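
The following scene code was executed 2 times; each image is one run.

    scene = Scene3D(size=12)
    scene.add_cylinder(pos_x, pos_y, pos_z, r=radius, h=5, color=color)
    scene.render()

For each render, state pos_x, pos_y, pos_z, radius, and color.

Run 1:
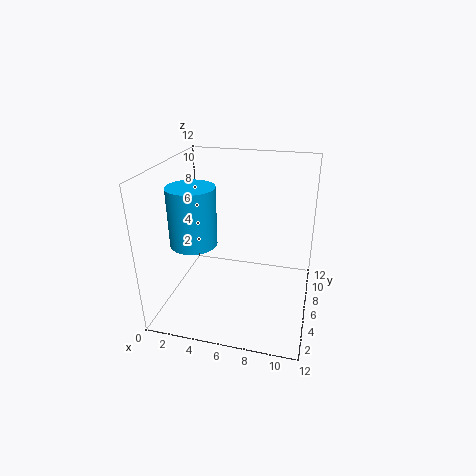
pos_x = 2.25
pos_y = 5.5
pos_z = 5.25
radius = 2
color = 'deepskyblue'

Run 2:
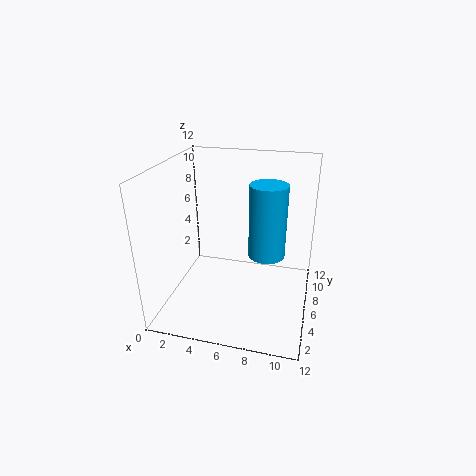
pos_x = 9
pos_y = 2.25
pos_z = 7
radius = 1.25
color = 'deepskyblue'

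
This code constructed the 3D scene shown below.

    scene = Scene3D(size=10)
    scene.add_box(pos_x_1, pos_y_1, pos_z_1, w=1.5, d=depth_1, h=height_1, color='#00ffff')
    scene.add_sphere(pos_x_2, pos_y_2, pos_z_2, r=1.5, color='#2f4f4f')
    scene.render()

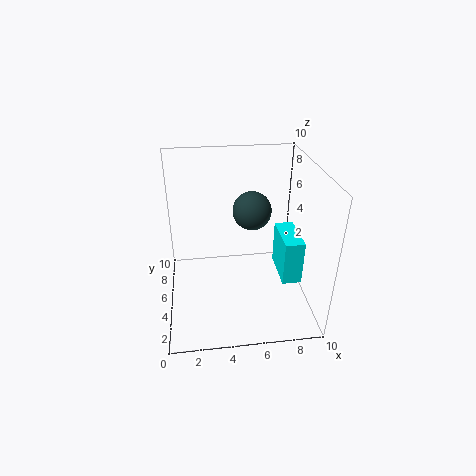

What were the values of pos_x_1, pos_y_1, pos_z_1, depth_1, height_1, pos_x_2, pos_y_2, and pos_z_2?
pos_x_1 = 8.5, pos_y_1 = 5, pos_z_1 = 0.5, depth_1 = 3.5, height_1 = 3.5, pos_x_2 = 6.5, pos_y_2 = 8, pos_z_2 = 5.5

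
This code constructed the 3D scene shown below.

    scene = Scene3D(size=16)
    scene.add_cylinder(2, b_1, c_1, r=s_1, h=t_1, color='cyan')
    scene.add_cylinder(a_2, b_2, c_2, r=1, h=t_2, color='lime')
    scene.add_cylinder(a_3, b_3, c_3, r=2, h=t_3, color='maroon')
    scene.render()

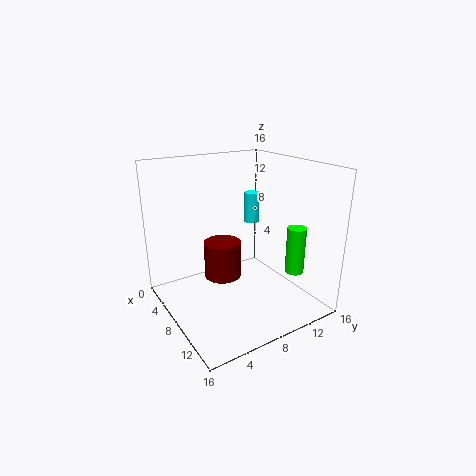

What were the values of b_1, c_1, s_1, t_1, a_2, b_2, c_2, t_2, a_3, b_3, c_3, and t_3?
b_1 = 14, c_1 = 7, s_1 = 1, t_1 = 4, a_2 = 13, b_2 = 12, c_2 = 5, t_2 = 5, a_3 = 8, b_3 = 6, c_3 = 4, t_3 = 4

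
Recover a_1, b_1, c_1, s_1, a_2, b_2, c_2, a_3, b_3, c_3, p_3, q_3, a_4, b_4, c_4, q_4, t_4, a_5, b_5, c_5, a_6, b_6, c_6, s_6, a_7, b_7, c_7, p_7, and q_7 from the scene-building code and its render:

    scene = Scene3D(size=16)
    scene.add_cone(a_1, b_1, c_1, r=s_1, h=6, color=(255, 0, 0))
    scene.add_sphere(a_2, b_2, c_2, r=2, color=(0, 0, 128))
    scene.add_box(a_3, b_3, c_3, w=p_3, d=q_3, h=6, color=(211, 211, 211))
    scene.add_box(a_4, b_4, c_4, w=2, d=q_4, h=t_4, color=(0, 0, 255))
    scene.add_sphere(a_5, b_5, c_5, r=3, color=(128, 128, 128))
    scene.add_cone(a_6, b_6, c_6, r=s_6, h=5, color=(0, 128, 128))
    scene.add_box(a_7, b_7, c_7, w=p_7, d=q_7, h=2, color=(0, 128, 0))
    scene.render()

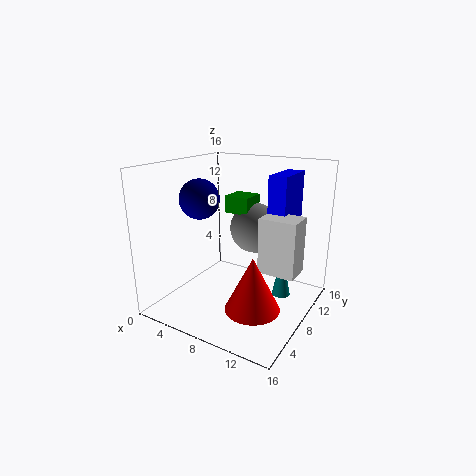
a_1 = 11, b_1 = 6, c_1 = 1, s_1 = 3, a_2 = 6, b_2 = 4, c_2 = 13, a_3 = 11, b_3 = 7, c_3 = 5, p_3 = 4, q_3 = 3, a_4 = 11, b_4 = 9, c_4 = 9, q_4 = 5, t_4 = 6, a_5 = 8, b_5 = 12, c_5 = 8, a_6 = 13, b_6 = 9, c_6 = 2, s_6 = 1, a_7 = 5, b_7 = 10, c_7 = 10, p_7 = 3, q_7 = 3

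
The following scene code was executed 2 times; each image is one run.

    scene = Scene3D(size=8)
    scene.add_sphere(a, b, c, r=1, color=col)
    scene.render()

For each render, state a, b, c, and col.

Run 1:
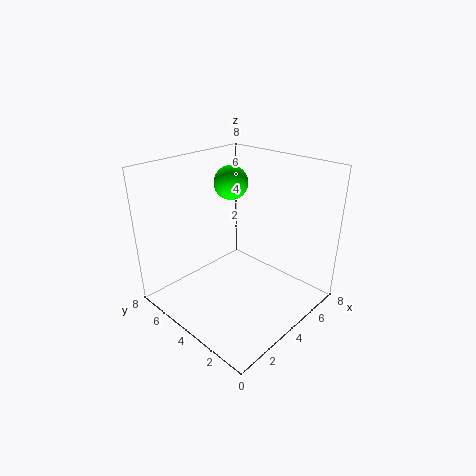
a = 5.25; b = 5.75; c = 6.5; col = 'lime'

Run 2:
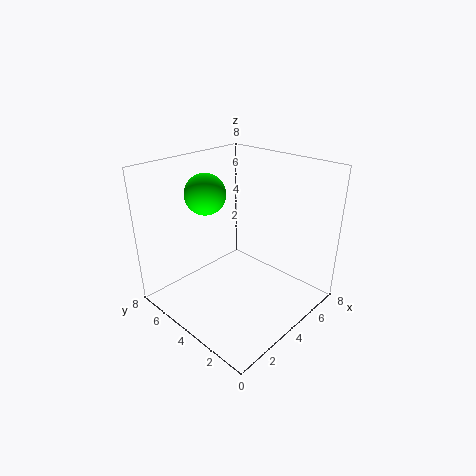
a = 2; b = 4.25; c = 7; col = 'lime'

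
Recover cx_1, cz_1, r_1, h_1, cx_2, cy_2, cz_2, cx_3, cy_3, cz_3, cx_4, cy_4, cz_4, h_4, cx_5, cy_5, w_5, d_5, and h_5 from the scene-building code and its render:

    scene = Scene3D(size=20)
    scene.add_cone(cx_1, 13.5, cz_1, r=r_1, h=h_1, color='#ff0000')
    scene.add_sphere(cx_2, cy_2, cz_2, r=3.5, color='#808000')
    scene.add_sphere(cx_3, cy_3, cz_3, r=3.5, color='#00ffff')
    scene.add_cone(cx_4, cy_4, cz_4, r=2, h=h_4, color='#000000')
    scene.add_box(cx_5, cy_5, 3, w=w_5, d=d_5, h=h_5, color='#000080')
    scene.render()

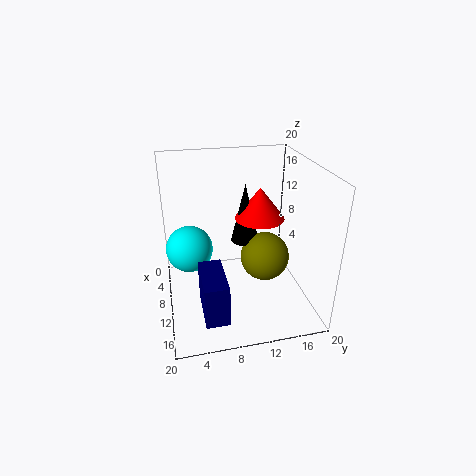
cx_1 = 8.5, cz_1 = 12, r_1 = 3.5, h_1 = 4.5, cx_2 = 10, cy_2 = 14, cz_2 = 6.5, cx_3 = 5.5, cy_3 = 3.5, cz_3 = 6.5, cx_4 = 8, cy_4 = 11.5, cz_4 = 8.5, h_4 = 8.5, cx_5 = 12.5, cy_5 = 4, w_5 = 6.5, d_5 = 3, h_5 = 5.5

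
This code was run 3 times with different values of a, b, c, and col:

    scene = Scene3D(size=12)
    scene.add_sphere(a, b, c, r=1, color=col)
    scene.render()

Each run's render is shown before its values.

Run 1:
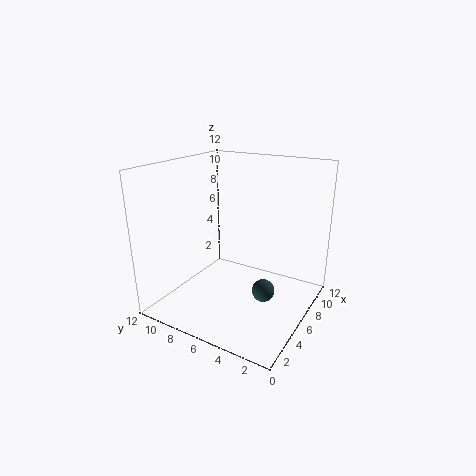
a = 7; b = 4; c = 1; col = 'darkslategray'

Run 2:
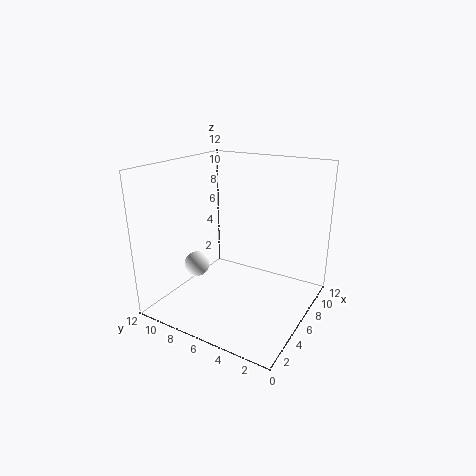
a = 3.25; b = 8.25; c = 4.25; col = 'white'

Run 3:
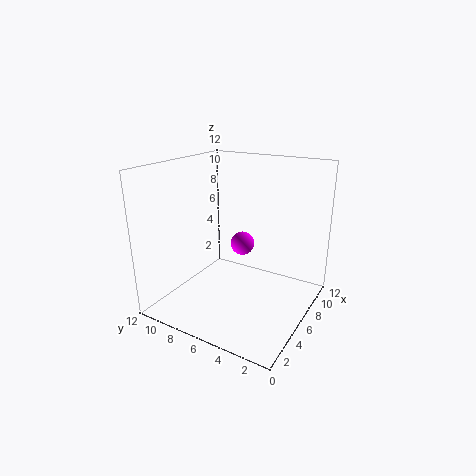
a = 6.75; b = 6; c = 5.25; col = 'magenta'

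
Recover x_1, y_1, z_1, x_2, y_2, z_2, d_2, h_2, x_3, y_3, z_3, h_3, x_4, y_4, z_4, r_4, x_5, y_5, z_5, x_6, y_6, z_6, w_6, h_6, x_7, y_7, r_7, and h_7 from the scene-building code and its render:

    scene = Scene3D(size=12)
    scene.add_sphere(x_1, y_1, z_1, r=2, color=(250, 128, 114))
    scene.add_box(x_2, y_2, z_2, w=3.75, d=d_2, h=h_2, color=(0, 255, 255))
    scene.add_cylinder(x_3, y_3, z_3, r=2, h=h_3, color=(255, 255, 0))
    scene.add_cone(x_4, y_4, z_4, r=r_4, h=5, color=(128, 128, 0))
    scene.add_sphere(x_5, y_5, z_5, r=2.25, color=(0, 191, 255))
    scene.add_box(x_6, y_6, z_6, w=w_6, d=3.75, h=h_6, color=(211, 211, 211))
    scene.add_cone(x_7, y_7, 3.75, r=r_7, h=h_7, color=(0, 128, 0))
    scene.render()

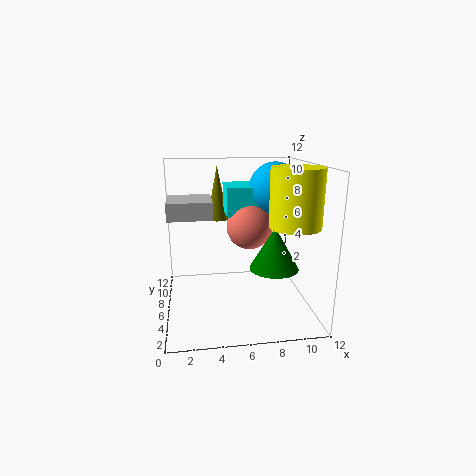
x_1 = 7.25; y_1 = 7.5; z_1 = 6.5; x_2 = 5.25; y_2 = 7; z_2 = 7.5; d_2 = 3.5; h_2 = 2.5; x_3 = 10; y_3 = 3.5; z_3 = 7.5; h_3 = 4.5; x_4 = 4.75; y_4 = 10.5; z_4 = 6.5; r_4 = 1; x_5 = 9.5; y_5 = 7.75; z_5 = 9.75; x_6 = 0.25; y_6 = 6.25; z_6 = 7.5; w_6 = 3.75; h_6 = 1.5; x_7 = 8.75; y_7 = 4.5; r_7 = 2; h_7 = 3.5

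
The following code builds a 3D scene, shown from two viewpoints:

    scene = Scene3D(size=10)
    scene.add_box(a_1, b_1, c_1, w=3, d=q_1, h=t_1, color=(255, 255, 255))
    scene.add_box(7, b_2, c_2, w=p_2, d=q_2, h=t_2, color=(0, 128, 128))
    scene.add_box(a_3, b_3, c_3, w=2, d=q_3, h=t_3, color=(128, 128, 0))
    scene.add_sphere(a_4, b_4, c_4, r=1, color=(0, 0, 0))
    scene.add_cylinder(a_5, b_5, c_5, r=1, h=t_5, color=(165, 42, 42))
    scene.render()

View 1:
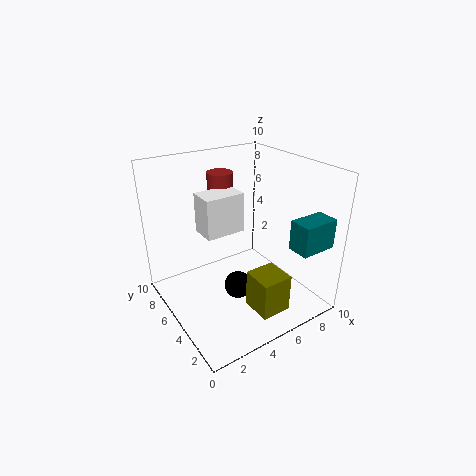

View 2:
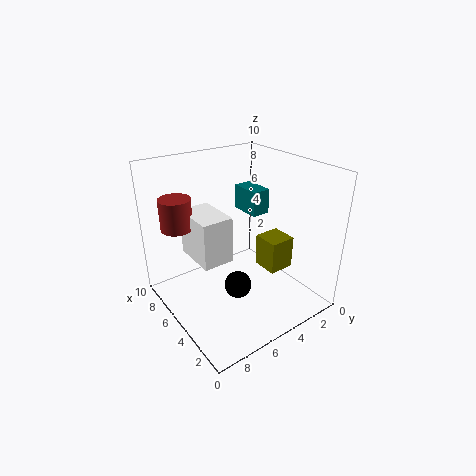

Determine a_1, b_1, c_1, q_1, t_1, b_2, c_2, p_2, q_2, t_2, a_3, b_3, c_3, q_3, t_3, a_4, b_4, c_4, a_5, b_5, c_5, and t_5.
a_1 = 3.5, b_1 = 6.5, c_1 = 4.5, q_1 = 2, t_1 = 3, b_2 = 0.5, c_2 = 5, p_2 = 2.5, q_2 = 1.5, t_2 = 2, a_3 = 4, b_3 = 0.5, c_3 = 1.5, q_3 = 2, t_3 = 2.5, a_4 = 5, b_4 = 5, c_4 = 1, a_5 = 6, b_5 = 9, c_5 = 6.5, t_5 = 2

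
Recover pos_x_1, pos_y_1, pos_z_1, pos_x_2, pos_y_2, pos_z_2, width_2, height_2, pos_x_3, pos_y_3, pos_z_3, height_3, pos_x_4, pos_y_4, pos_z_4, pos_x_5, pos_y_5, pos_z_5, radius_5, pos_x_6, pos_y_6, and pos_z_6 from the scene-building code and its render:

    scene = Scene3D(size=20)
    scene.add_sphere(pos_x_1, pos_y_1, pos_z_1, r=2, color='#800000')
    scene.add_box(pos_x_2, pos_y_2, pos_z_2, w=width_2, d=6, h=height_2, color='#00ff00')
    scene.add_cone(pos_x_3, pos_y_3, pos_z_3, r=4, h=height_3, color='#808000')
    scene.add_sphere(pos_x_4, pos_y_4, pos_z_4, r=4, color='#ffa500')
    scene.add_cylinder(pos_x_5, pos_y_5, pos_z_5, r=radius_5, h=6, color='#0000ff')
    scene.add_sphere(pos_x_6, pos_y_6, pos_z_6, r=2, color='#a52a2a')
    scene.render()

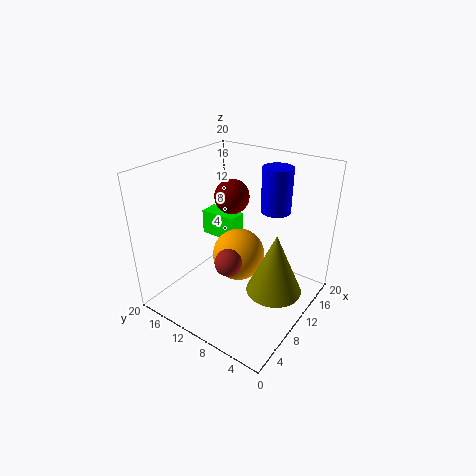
pos_x_1 = 6
pos_y_1 = 8
pos_z_1 = 18
pos_x_2 = 14
pos_y_2 = 14
pos_z_2 = 6
width_2 = 3
height_2 = 4
pos_x_3 = 12
pos_y_3 = 5
pos_z_3 = 2
height_3 = 9
pos_x_4 = 13
pos_y_4 = 12
pos_z_4 = 5
pos_x_5 = 13
pos_y_5 = 6
pos_z_5 = 14
radius_5 = 2
pos_x_6 = 9
pos_y_6 = 11
pos_z_6 = 6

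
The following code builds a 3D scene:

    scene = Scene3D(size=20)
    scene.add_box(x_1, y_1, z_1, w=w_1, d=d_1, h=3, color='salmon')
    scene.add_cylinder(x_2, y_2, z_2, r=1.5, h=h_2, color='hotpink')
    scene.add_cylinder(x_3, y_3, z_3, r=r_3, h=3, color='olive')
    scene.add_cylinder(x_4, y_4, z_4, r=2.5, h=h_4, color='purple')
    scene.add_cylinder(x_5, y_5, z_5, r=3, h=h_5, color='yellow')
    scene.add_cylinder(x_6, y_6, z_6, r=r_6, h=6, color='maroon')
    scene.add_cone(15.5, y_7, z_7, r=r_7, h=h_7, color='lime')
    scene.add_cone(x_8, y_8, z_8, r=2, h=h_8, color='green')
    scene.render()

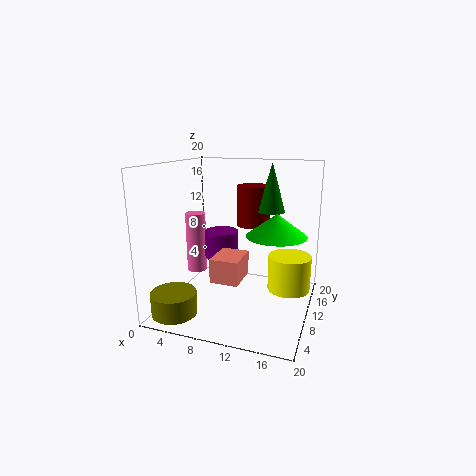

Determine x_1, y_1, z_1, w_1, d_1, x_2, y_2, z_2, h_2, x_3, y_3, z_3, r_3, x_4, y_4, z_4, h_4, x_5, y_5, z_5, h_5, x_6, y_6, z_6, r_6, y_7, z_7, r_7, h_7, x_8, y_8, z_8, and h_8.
x_1 = 9
y_1 = 2.5
z_1 = 6.5
w_1 = 3.5
d_1 = 4.5
x_2 = 2.5
y_2 = 12
z_2 = 3.5
h_2 = 9
x_3 = 3.5
y_3 = 3
z_3 = 1
r_3 = 3
x_4 = 6.5
y_4 = 12.5
z_4 = 6
h_4 = 4
x_5 = 17
y_5 = 12
z_5 = 2.5
h_5 = 5
x_6 = 10.5
y_6 = 15.5
z_6 = 10.5
r_6 = 2.5
y_7 = 9.5
z_7 = 11
r_7 = 4
h_7 = 3
x_8 = 13.5
y_8 = 14.5
z_8 = 13
h_8 = 7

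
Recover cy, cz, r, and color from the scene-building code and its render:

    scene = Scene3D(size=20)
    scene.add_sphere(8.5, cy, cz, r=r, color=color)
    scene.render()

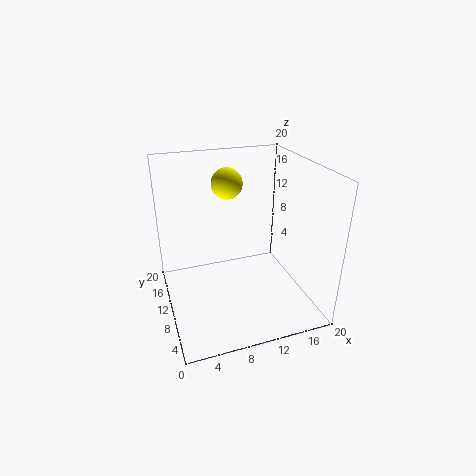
cy = 10; cz = 18; r = 2; color = 'yellow'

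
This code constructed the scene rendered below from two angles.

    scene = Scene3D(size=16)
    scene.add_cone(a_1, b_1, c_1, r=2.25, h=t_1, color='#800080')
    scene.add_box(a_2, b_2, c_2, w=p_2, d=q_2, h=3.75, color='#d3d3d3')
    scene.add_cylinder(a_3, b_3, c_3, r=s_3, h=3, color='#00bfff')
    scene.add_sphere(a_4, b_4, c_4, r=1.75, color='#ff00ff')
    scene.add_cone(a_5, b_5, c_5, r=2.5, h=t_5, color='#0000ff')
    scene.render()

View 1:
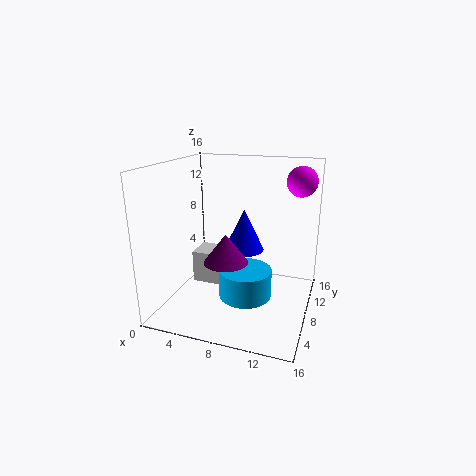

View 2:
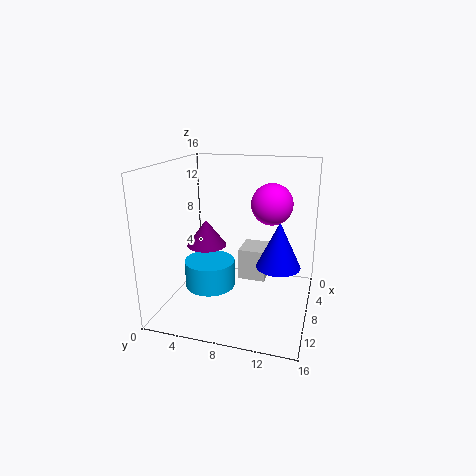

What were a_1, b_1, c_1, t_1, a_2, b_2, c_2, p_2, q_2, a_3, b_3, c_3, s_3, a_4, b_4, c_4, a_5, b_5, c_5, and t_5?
a_1 = 8; b_1 = 4.25; c_1 = 6.75; t_1 = 3; a_2 = 2.5; b_2 = 7.5; c_2 = 2; p_2 = 3.75; q_2 = 3.25; a_3 = 9.75; b_3 = 5.25; c_3 = 2.75; s_3 = 2.75; a_4 = 14; b_4 = 12.75; c_4 = 13.75; a_5 = 7.25; b_5 = 12.5; c_5 = 4.75; t_5 = 5.25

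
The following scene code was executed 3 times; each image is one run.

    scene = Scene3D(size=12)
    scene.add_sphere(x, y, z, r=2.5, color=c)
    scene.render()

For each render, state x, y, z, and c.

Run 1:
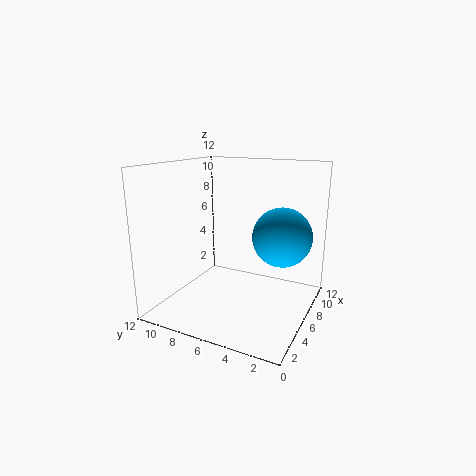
x = 7.75, y = 2.75, z = 6, c = 'deepskyblue'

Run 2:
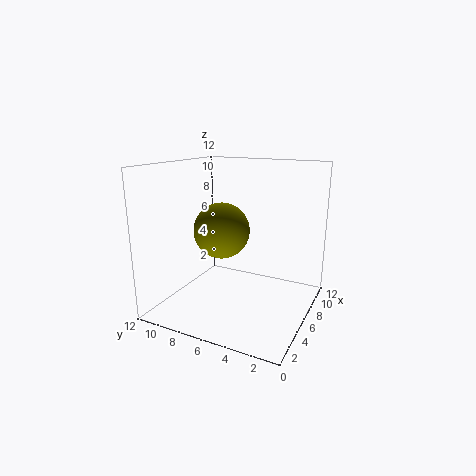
x = 7.25, y = 8.25, z = 6, c = 'olive'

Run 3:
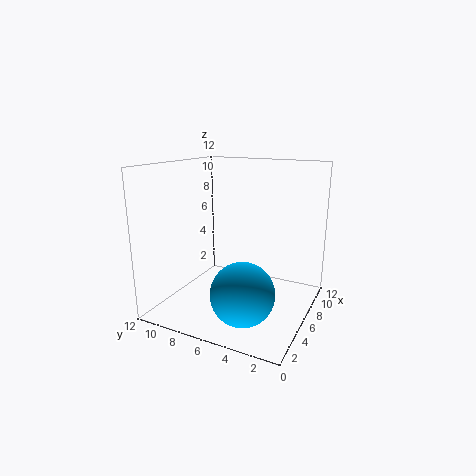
x = 3.25, y = 4.25, z = 2.5, c = 'deepskyblue'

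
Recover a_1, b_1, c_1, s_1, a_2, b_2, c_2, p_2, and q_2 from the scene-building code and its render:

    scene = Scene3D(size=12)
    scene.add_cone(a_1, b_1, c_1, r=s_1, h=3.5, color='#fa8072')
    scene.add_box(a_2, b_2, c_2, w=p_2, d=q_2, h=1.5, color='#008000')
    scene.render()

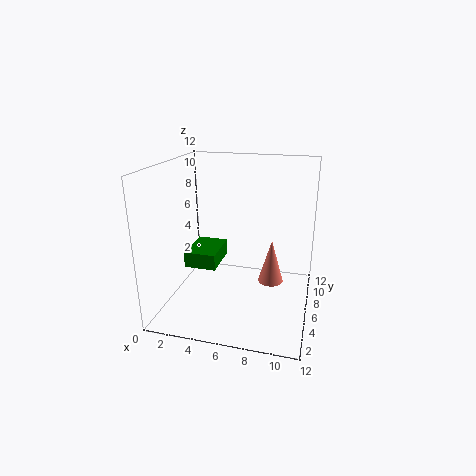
a_1 = 9, b_1 = 5, c_1 = 3, s_1 = 1, a_2 = 0.5, b_2 = 7, c_2 = 2, p_2 = 3, q_2 = 4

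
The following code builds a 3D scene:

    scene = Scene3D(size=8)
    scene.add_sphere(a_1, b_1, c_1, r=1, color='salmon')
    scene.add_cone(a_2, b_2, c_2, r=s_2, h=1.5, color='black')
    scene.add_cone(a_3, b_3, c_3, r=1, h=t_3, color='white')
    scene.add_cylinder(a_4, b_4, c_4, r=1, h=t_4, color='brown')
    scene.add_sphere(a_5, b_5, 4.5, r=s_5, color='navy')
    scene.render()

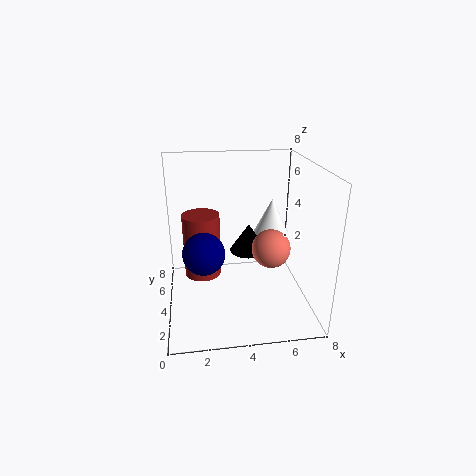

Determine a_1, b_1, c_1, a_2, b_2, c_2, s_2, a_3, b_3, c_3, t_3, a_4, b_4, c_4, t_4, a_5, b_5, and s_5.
a_1 = 5.5; b_1 = 2.5; c_1 = 4; a_2 = 4.5; b_2 = 3.5; c_2 = 3.5; s_2 = 1; a_3 = 6; b_3 = 4.5; c_3 = 4; t_3 = 2; a_4 = 2; b_4 = 4; c_4 = 2; t_4 = 3.5; a_5 = 2; b_5 = 1.5; s_5 = 1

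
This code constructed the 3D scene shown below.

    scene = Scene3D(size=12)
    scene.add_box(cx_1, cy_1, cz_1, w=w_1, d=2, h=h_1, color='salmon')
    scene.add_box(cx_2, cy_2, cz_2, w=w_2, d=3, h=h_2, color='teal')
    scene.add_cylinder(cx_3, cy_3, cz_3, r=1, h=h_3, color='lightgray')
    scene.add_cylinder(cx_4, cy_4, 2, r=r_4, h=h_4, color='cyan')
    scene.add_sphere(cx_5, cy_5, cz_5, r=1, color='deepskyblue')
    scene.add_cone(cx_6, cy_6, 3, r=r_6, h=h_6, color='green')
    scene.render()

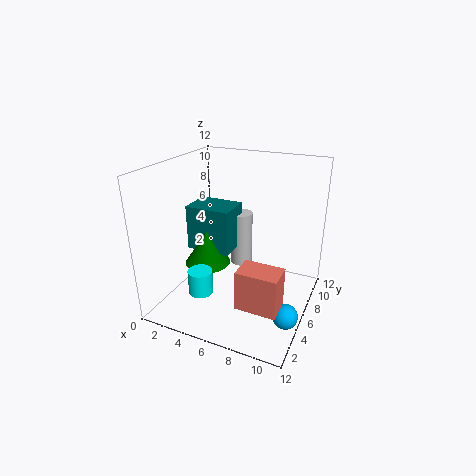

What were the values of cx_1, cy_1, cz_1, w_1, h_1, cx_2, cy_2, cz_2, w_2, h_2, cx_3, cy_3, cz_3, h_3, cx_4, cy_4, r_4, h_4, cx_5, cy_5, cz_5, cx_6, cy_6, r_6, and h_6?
cx_1 = 8
cy_1 = 1
cz_1 = 3
w_1 = 3
h_1 = 3
cx_2 = 1
cy_2 = 6
cz_2 = 4
w_2 = 4
h_2 = 4
cx_3 = 5
cy_3 = 9
cz_3 = 2
h_3 = 5
cx_4 = 4
cy_4 = 3
r_4 = 1
h_4 = 2
cx_5 = 11
cy_5 = 4
cz_5 = 1
cx_6 = 3
cy_6 = 6
r_6 = 2
h_6 = 3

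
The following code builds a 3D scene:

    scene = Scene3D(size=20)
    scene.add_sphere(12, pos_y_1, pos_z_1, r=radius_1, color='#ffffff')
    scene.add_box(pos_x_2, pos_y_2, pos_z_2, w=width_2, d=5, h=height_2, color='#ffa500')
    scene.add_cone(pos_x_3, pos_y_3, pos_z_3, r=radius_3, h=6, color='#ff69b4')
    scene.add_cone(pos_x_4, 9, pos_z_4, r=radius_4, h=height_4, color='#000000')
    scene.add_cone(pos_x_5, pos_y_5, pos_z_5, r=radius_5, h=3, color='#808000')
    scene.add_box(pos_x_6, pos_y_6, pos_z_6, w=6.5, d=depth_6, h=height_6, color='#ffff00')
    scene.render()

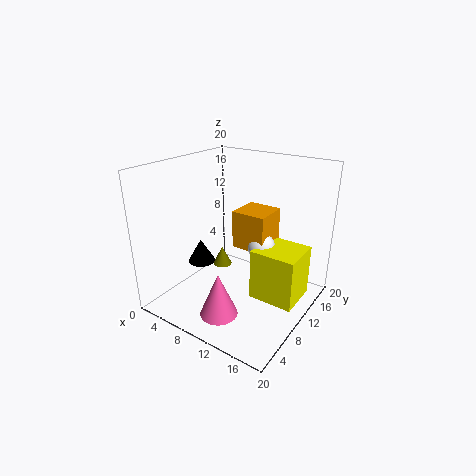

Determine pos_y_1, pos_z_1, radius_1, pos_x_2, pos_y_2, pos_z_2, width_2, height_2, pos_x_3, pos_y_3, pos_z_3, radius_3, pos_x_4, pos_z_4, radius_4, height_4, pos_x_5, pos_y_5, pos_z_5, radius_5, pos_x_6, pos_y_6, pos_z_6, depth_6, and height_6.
pos_y_1 = 13, pos_z_1 = 8, radius_1 = 2, pos_x_2 = 8, pos_y_2 = 11.5, pos_z_2 = 7.5, width_2 = 5, height_2 = 5.5, pos_x_3 = 11, pos_y_3 = 4, pos_z_3 = 1.5, radius_3 = 2.5, pos_x_4 = 4, pos_z_4 = 5, radius_4 = 2, height_4 = 3.5, pos_x_5 = 4.5, pos_y_5 = 13.5, pos_z_5 = 2.5, radius_5 = 1.5, pos_x_6 = 12, pos_y_6 = 10, pos_z_6 = 1, depth_6 = 6, height_6 = 7.5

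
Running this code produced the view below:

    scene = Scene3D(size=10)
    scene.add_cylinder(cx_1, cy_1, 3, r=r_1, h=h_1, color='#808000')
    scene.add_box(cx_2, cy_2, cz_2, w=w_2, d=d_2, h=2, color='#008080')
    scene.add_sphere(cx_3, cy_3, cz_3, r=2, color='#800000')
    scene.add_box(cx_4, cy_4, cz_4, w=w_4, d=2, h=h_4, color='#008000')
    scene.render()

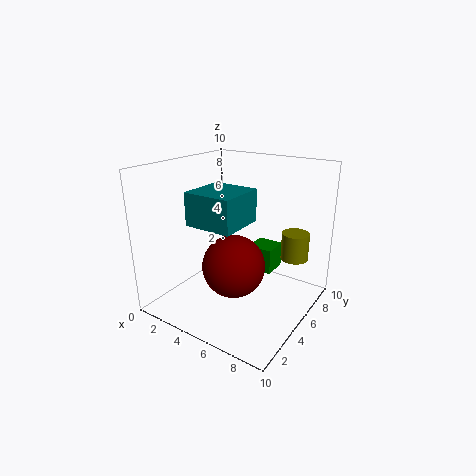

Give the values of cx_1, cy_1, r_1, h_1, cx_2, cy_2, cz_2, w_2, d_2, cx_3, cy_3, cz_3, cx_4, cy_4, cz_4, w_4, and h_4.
cx_1 = 8; cy_1 = 8; r_1 = 1; h_1 = 2; cx_2 = 4; cy_2 = 1; cz_2 = 7; w_2 = 3; d_2 = 3; cx_3 = 6; cy_3 = 3; cz_3 = 4; cx_4 = 4; cy_4 = 8; cz_4 = 1; w_4 = 2; h_4 = 2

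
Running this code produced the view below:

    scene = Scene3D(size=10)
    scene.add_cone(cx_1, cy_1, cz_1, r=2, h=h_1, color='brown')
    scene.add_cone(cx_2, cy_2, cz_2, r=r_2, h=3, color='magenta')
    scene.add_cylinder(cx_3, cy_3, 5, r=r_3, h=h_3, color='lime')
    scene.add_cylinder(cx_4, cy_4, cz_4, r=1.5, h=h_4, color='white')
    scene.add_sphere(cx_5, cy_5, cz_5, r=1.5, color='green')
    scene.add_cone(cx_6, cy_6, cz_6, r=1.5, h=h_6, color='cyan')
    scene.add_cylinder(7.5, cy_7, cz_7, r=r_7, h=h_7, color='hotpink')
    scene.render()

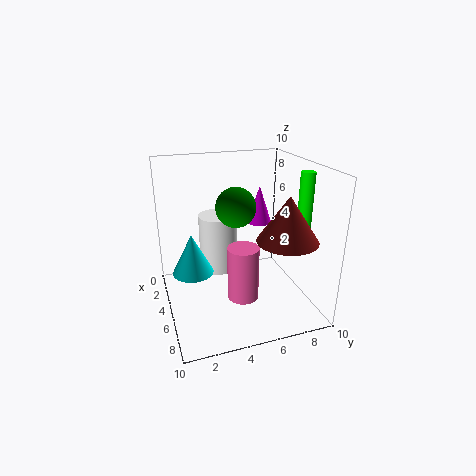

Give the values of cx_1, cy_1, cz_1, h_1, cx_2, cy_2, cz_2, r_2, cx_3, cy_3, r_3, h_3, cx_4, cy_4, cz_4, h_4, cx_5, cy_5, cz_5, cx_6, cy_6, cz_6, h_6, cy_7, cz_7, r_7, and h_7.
cx_1 = 7.5, cy_1 = 7.5, cz_1 = 5.5, h_1 = 3, cx_2 = 1.5, cy_2 = 8, cz_2 = 4.5, r_2 = 1, cx_3 = 6, cy_3 = 9.5, r_3 = 0.5, h_3 = 4.5, cx_4 = 1.5, cy_4 = 4.5, cz_4 = 1, h_4 = 4.5, cx_5 = 3, cy_5 = 5.5, cz_5 = 6.5, cx_6 = 3.5, cy_6 = 2, cz_6 = 2, h_6 = 3, cy_7 = 4.5, cz_7 = 2, r_7 = 1, h_7 = 3.5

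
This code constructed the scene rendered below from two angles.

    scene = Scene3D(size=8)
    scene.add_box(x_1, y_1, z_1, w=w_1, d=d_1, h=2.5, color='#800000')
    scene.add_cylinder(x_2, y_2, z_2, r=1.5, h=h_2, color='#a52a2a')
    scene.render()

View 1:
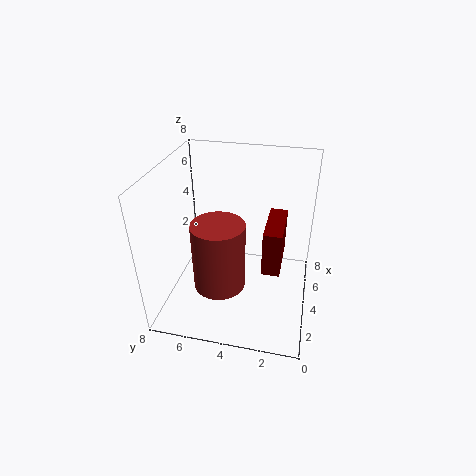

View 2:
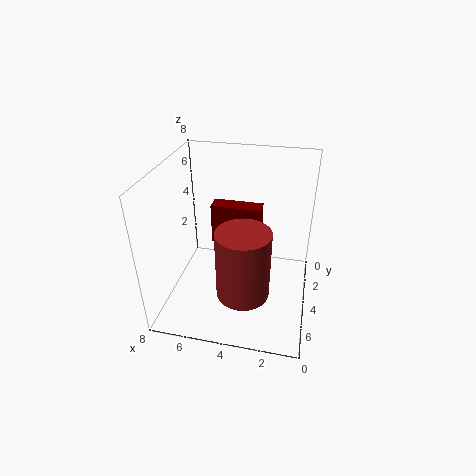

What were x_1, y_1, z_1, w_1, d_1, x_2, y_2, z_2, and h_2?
x_1 = 3
y_1 = 1.5
z_1 = 2.5
w_1 = 3
d_1 = 1
x_2 = 3.5
y_2 = 5
z_2 = 1
h_2 = 4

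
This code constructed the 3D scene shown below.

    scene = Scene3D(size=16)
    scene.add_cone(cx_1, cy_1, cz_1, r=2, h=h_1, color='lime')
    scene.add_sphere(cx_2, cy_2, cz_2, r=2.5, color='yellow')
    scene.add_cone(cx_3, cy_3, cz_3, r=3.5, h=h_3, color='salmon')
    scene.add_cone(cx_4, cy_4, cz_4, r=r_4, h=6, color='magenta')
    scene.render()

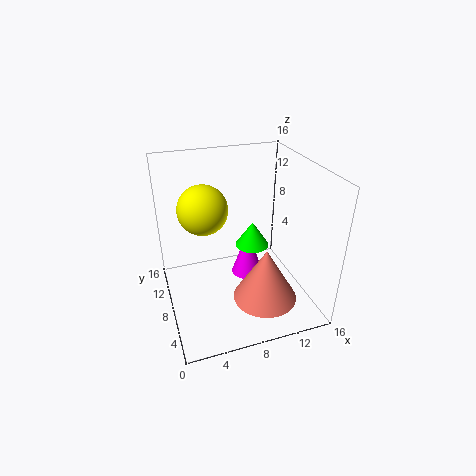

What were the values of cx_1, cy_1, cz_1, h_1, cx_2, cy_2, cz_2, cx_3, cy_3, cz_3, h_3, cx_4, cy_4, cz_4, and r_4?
cx_1 = 10.5, cy_1 = 10, cz_1 = 5.5, h_1 = 3, cx_2 = 4, cy_2 = 7, cz_2 = 12.5, cx_3 = 10, cy_3 = 4.5, cz_3 = 2, h_3 = 6, cx_4 = 10.5, cy_4 = 11.5, cz_4 = 0.5, r_4 = 2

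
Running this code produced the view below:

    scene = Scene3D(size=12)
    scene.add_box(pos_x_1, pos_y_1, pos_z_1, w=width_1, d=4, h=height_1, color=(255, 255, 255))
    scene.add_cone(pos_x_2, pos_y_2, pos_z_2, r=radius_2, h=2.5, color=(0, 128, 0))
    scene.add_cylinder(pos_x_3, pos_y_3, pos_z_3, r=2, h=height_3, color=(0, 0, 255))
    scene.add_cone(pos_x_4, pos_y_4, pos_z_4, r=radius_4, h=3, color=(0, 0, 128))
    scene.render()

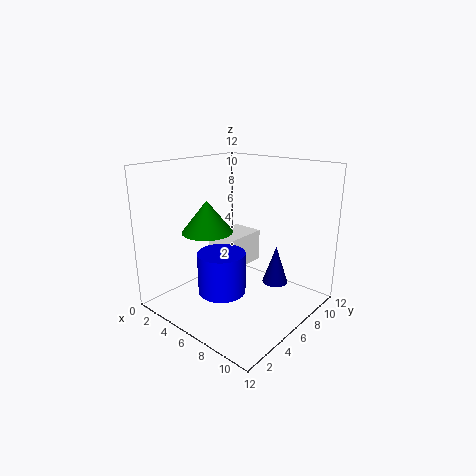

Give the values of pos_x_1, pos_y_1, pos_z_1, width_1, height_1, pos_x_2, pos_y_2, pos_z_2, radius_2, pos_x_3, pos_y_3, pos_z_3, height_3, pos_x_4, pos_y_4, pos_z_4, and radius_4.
pos_x_1 = 1.5; pos_y_1 = 7; pos_z_1 = 2; width_1 = 3; height_1 = 3; pos_x_2 = 5; pos_y_2 = 3.5; pos_z_2 = 7; radius_2 = 2; pos_x_3 = 5.5; pos_y_3 = 4.5; pos_z_3 = 1.5; height_3 = 3.5; pos_x_4 = 9.5; pos_y_4 = 6.5; pos_z_4 = 3; radius_4 = 1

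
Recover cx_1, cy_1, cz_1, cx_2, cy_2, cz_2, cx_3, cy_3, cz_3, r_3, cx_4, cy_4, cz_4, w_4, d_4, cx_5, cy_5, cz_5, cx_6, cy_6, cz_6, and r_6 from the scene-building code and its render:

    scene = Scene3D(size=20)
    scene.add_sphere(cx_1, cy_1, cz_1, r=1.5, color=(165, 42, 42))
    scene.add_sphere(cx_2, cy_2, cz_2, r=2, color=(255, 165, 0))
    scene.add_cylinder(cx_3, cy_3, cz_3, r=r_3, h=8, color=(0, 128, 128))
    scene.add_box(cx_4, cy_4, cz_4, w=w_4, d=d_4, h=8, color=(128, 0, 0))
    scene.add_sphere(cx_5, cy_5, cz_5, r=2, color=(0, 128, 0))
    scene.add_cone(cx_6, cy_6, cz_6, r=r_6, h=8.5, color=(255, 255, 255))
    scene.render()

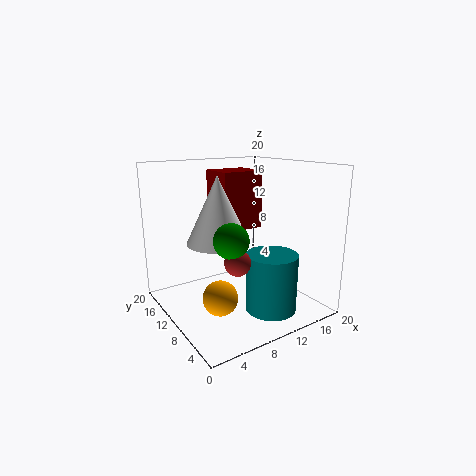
cx_1 = 5
cy_1 = 2.5
cz_1 = 10
cx_2 = 3
cy_2 = 3
cz_2 = 6
cx_3 = 12.5
cy_3 = 5.5
cz_3 = 0.5
r_3 = 3.5
cx_4 = 8
cy_4 = 10
cz_4 = 11
w_4 = 6
d_4 = 5
cx_5 = 4.5
cy_5 = 3
cz_5 = 12.5
cx_6 = 6
cy_6 = 8.5
cz_6 = 10.5
r_6 = 4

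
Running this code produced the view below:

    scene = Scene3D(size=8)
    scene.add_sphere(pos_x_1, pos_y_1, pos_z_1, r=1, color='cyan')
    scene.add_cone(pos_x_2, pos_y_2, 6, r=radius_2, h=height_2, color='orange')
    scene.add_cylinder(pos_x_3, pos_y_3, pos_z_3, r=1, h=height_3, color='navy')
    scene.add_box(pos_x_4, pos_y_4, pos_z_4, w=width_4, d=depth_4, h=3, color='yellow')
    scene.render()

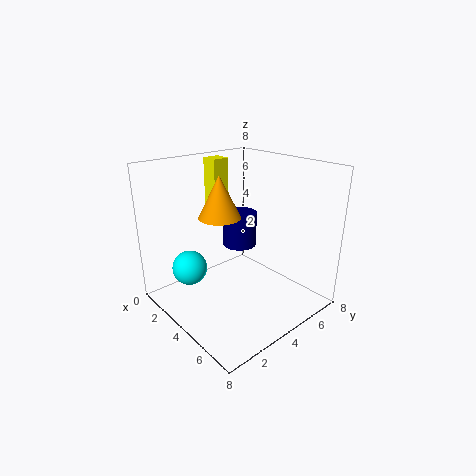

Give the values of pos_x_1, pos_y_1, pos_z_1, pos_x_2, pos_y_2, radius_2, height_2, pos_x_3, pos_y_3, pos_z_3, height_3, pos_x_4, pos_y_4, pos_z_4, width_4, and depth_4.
pos_x_1 = 2
pos_y_1 = 2
pos_z_1 = 2
pos_x_2 = 5
pos_y_2 = 2
radius_2 = 1
height_2 = 2
pos_x_3 = 3
pos_y_3 = 5
pos_z_3 = 3
height_3 = 2
pos_x_4 = 1
pos_y_4 = 4
pos_z_4 = 5
width_4 = 1
depth_4 = 1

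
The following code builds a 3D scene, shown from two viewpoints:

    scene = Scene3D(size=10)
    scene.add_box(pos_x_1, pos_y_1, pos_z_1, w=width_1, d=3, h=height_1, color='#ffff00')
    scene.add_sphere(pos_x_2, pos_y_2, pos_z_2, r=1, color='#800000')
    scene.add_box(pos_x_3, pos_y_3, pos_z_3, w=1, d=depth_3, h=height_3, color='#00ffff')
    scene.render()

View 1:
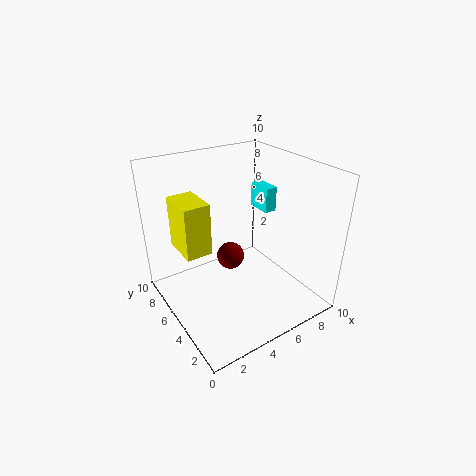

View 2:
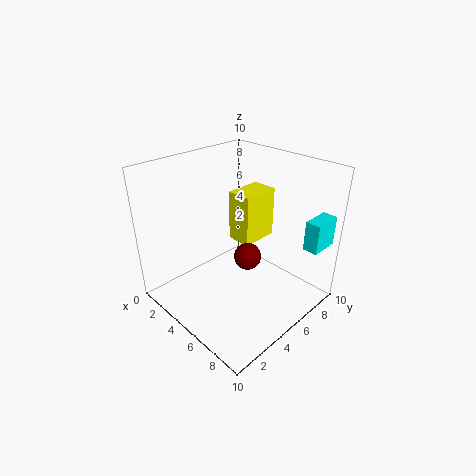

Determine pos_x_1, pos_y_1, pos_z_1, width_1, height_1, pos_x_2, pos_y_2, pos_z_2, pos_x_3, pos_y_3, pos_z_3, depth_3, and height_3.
pos_x_1 = 2, pos_y_1 = 7, pos_z_1 = 3, width_1 = 2, height_1 = 4, pos_x_2 = 5, pos_y_2 = 6, pos_z_2 = 3, pos_x_3 = 9, pos_y_3 = 7, pos_z_3 = 5, depth_3 = 2, height_3 = 2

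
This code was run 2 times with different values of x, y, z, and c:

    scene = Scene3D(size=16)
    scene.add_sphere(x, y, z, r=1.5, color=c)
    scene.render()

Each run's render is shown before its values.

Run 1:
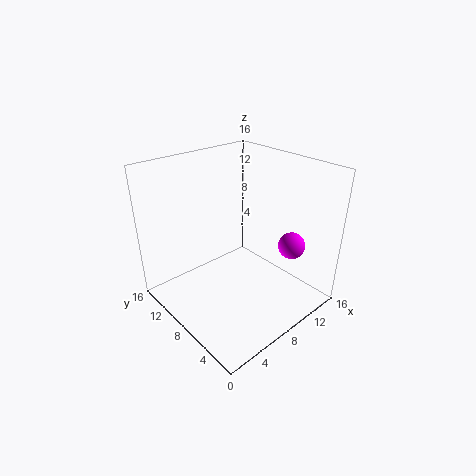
x = 12.5; y = 4; z = 7; c = 'magenta'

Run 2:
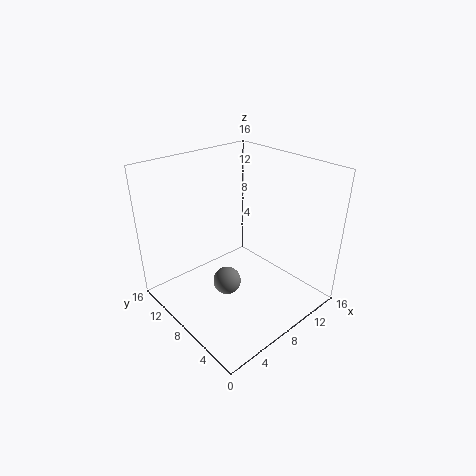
x = 5.5; y = 7; z = 4; c = 'gray'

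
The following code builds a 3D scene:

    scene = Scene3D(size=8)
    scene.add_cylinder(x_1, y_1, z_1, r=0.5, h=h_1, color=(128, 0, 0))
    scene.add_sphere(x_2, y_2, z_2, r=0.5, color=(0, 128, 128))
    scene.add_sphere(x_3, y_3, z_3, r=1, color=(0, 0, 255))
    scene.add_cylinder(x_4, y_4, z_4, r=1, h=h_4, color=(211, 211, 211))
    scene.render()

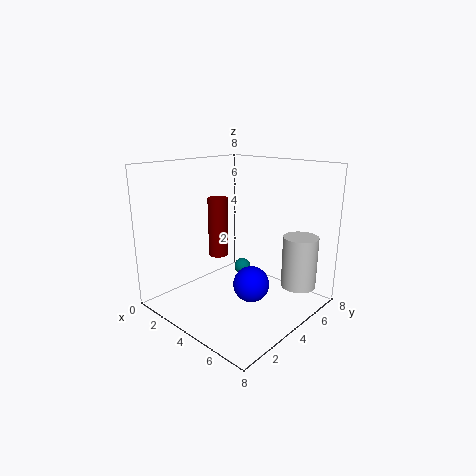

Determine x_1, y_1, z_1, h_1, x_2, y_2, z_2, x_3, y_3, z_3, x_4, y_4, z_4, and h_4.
x_1 = 4, y_1 = 2.5, z_1 = 3.5, h_1 = 3, x_2 = 3, y_2 = 5.5, z_2 = 1.5, x_3 = 5, y_3 = 4, z_3 = 1.5, x_4 = 6.5, y_4 = 6.5, z_4 = 1, h_4 = 3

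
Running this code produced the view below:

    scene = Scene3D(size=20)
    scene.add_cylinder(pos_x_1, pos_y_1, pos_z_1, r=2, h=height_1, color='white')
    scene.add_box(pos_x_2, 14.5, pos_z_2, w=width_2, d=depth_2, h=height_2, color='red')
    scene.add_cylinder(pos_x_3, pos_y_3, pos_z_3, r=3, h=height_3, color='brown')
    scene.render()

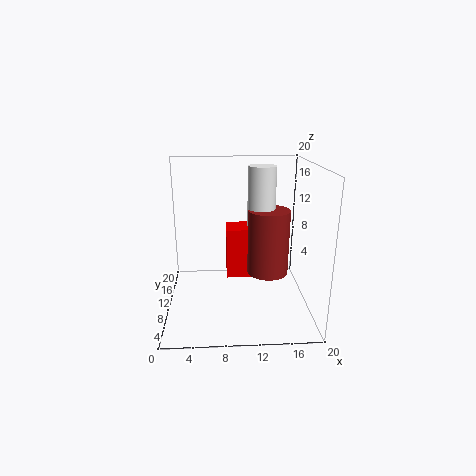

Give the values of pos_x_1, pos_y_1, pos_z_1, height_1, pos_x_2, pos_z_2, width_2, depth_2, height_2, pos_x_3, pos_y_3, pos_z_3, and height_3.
pos_x_1 = 13.5; pos_y_1 = 12.5; pos_z_1 = 11; height_1 = 8.5; pos_x_2 = 8.5; pos_z_2 = 1.5; width_2 = 6; depth_2 = 4.5; height_2 = 8; pos_x_3 = 14.5; pos_y_3 = 11.5; pos_z_3 = 4; height_3 = 9.5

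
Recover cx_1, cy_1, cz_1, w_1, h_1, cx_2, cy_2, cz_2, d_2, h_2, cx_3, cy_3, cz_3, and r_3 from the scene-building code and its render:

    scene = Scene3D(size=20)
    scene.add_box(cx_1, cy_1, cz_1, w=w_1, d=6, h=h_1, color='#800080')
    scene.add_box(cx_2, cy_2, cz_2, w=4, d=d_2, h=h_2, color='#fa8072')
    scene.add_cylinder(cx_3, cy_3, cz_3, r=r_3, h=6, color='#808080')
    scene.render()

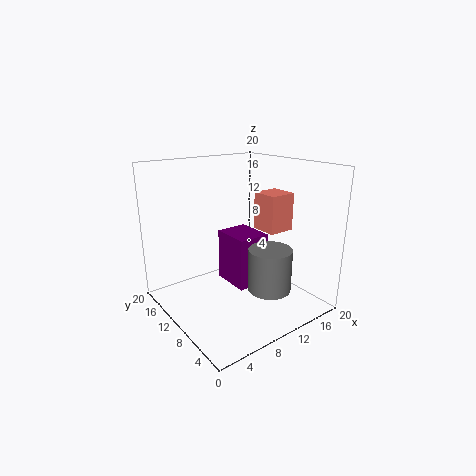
cx_1 = 11
cy_1 = 10.5
cz_1 = 1
w_1 = 5
h_1 = 8
cx_2 = 14.5
cy_2 = 8
cz_2 = 10
d_2 = 4
h_2 = 5.5
cx_3 = 12.5
cy_3 = 6
cz_3 = 3
r_3 = 3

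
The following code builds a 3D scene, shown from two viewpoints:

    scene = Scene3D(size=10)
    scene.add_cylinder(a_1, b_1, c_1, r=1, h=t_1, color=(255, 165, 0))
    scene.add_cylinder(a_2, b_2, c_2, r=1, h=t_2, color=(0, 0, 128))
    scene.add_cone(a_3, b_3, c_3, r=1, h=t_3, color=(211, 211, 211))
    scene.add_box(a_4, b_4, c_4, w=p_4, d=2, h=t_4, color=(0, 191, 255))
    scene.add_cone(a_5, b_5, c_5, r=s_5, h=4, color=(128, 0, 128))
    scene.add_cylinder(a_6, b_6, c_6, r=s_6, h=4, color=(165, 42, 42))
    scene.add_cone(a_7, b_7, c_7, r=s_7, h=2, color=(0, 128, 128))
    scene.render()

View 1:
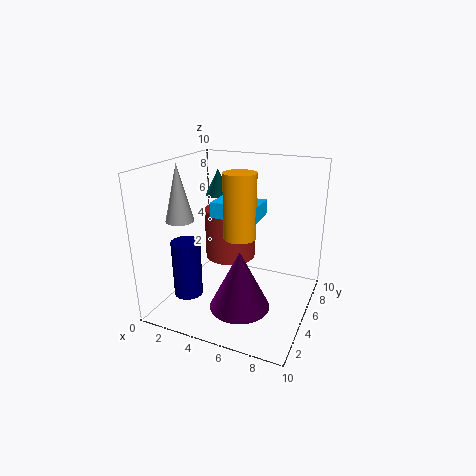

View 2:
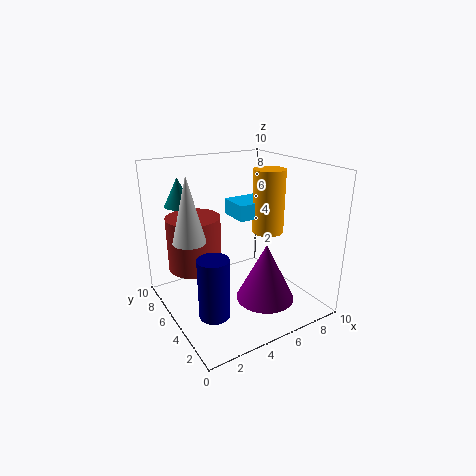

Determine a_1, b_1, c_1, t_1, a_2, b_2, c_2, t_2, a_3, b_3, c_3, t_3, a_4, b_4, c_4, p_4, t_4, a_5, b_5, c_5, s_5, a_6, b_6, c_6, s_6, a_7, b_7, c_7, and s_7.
a_1 = 6; b_1 = 3; c_1 = 6; t_1 = 4; a_2 = 2; b_2 = 3; c_2 = 1; t_2 = 4; a_3 = 1; b_3 = 4; c_3 = 6; t_3 = 4; a_4 = 4; b_4 = 3; c_4 = 7; p_4 = 3; t_4 = 1; a_5 = 6; b_5 = 3; c_5 = 1; s_5 = 2; a_6 = 3; b_6 = 8; c_6 = 2; s_6 = 2; a_7 = 2; b_7 = 8; c_7 = 7; s_7 = 1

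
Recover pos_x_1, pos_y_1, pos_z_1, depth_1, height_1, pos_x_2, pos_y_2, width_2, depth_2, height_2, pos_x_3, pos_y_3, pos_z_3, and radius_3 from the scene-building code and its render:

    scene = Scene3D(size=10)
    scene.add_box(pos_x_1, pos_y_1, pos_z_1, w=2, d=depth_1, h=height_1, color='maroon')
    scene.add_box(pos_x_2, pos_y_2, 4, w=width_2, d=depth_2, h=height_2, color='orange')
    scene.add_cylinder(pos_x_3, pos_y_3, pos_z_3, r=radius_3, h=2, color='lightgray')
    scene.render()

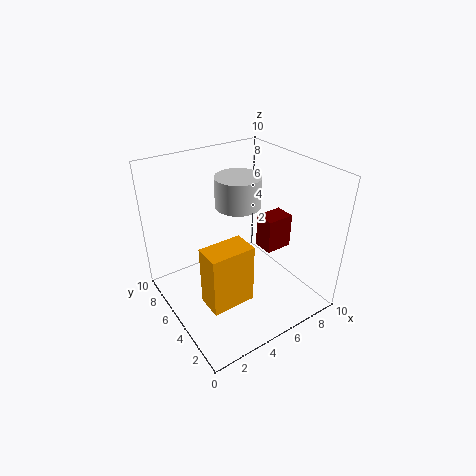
pos_x_1 = 7
pos_y_1 = 4
pos_z_1 = 3.5
depth_1 = 1.5
height_1 = 2.5
pos_x_2 = 0.5
pos_y_2 = 0.5
width_2 = 2.5
depth_2 = 1.5
height_2 = 3.5
pos_x_3 = 5
pos_y_3 = 5
pos_z_3 = 7.5
radius_3 = 1.5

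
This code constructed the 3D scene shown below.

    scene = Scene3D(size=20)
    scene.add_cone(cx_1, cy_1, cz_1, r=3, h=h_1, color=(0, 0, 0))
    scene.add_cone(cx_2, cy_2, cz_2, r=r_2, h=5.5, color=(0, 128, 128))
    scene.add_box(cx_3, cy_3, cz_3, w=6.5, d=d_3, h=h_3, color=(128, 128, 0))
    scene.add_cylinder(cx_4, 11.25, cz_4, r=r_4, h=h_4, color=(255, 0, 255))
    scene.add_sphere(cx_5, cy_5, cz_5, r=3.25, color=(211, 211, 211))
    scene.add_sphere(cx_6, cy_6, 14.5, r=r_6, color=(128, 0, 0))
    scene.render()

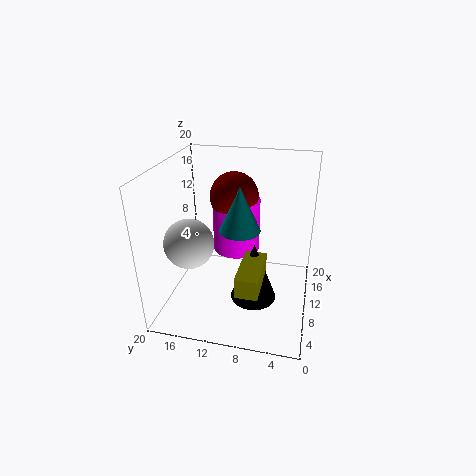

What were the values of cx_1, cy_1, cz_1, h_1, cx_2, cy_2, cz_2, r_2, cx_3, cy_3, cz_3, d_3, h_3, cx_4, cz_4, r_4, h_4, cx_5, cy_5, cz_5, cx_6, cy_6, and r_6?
cx_1 = 6.25, cy_1 = 7, cz_1 = 3.5, h_1 = 8, cx_2 = 5.75, cy_2 = 8.75, cz_2 = 13.5, r_2 = 2.5, cx_3 = 0.5, cy_3 = 5.5, cz_3 = 7.5, d_3 = 2.75, h_3 = 2.5, cx_4 = 14.25, cz_4 = 6, r_4 = 3.5, h_4 = 8, cx_5 = 5.75, cy_5 = 15.5, cz_5 = 10.75, cx_6 = 14, cy_6 = 11.5, r_6 = 3.5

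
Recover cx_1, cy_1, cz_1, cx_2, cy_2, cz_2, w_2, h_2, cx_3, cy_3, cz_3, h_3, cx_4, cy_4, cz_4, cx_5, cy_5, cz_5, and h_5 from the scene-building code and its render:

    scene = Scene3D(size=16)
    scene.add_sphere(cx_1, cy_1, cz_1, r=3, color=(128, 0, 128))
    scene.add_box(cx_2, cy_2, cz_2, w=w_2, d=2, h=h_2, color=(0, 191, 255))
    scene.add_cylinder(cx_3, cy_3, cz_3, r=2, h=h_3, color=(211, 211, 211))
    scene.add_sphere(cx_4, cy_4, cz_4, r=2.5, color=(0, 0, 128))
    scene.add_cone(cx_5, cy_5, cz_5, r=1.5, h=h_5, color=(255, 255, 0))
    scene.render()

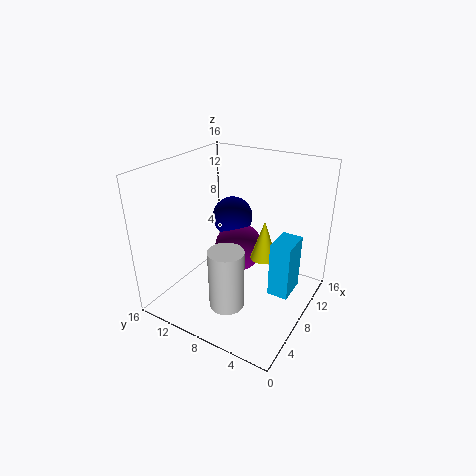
cx_1 = 11.5, cy_1 = 10, cz_1 = 4.5, cx_2 = 4.5, cy_2 = 0.5, cz_2 = 5, w_2 = 3, h_2 = 5.5, cx_3 = 5.5, cy_3 = 8, cz_3 = 0.5, h_3 = 7, cx_4 = 12.5, cy_4 = 11.5, cz_4 = 8, cx_5 = 9.5, cy_5 = 5.5, cz_5 = 5.5, h_5 = 4.5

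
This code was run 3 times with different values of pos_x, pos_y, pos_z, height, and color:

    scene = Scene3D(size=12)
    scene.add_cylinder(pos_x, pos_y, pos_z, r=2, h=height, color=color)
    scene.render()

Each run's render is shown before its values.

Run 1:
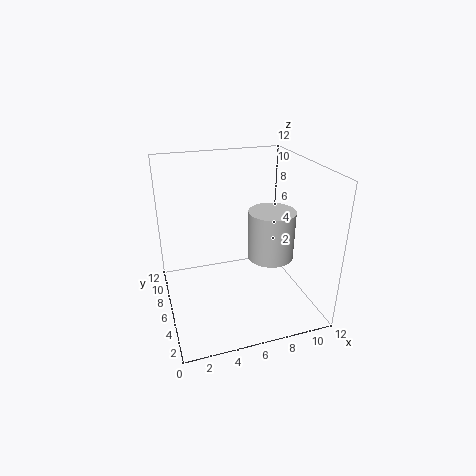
pos_x = 9, pos_y = 6, pos_z = 3.75, height = 4.25, color = 'lightgray'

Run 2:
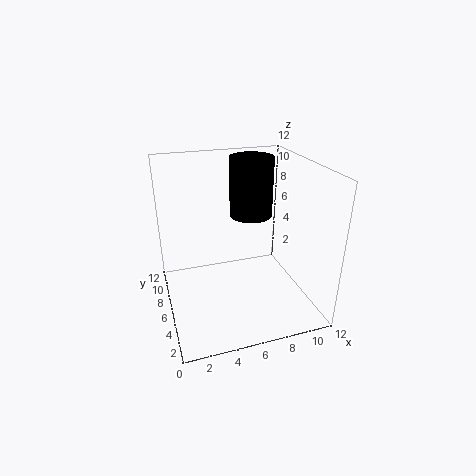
pos_x = 8.5, pos_y = 9.75, pos_z = 6.25, height = 5.5, color = 'black'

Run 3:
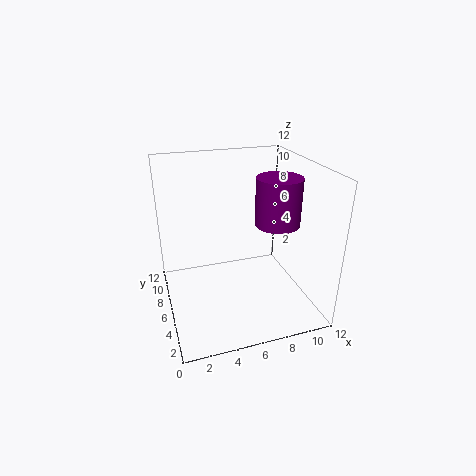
pos_x = 10, pos_y = 7, pos_z = 6.25, height = 4.25, color = 'purple'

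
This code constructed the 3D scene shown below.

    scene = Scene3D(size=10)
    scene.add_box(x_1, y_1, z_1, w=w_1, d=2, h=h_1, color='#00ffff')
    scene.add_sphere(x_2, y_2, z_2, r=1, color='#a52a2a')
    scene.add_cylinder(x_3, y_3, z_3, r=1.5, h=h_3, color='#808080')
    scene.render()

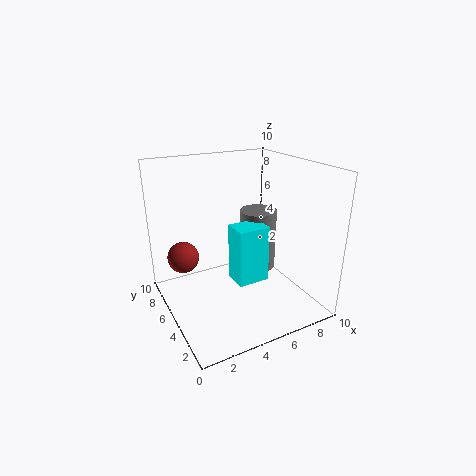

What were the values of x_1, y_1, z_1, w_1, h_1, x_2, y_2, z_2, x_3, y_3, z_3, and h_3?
x_1 = 5.5
y_1 = 5.5
z_1 = 0.5
w_1 = 2.5
h_1 = 4.5
x_2 = 1
y_2 = 5
z_2 = 4.5
x_3 = 8.5
y_3 = 8
z_3 = 0.5
h_3 = 5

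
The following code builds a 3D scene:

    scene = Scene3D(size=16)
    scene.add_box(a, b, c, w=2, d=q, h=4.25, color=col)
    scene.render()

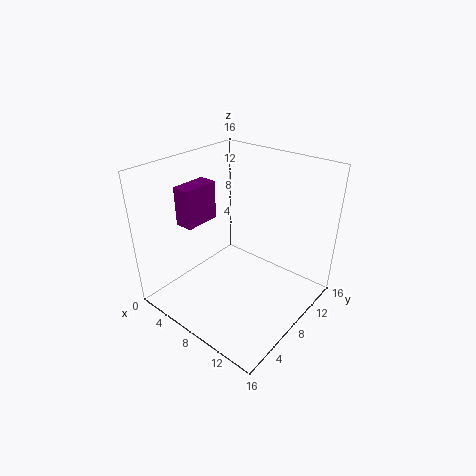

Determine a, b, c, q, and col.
a = 3, b = 3.75, c = 9.75, q = 4, col = 'purple'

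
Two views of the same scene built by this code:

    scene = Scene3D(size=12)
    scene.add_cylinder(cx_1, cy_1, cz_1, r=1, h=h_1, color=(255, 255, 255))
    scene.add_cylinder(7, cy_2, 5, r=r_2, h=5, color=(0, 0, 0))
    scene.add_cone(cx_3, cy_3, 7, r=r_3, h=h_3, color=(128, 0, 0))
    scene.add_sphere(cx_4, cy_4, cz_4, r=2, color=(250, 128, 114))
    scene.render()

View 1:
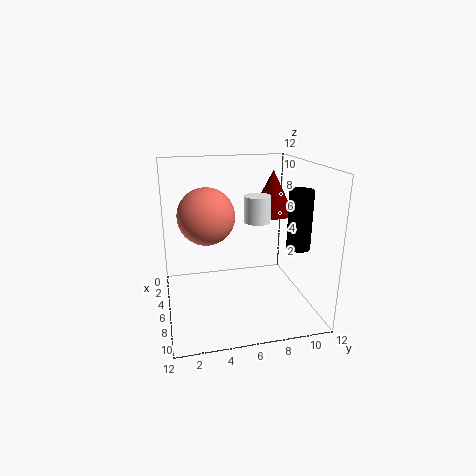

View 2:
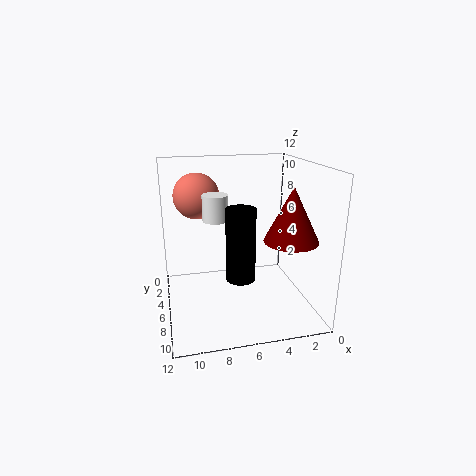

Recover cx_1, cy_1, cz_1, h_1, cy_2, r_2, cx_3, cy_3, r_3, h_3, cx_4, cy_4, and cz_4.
cx_1 = 8; cy_1 = 7; cz_1 = 8; h_1 = 2; cy_2 = 11; r_2 = 1; cx_3 = 3; cy_3 = 10; r_3 = 2; h_3 = 4; cx_4 = 9; cy_4 = 3; cz_4 = 9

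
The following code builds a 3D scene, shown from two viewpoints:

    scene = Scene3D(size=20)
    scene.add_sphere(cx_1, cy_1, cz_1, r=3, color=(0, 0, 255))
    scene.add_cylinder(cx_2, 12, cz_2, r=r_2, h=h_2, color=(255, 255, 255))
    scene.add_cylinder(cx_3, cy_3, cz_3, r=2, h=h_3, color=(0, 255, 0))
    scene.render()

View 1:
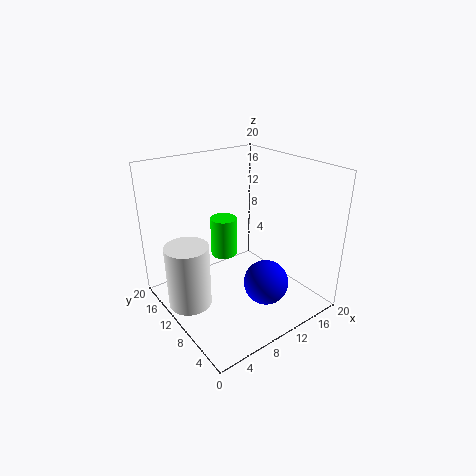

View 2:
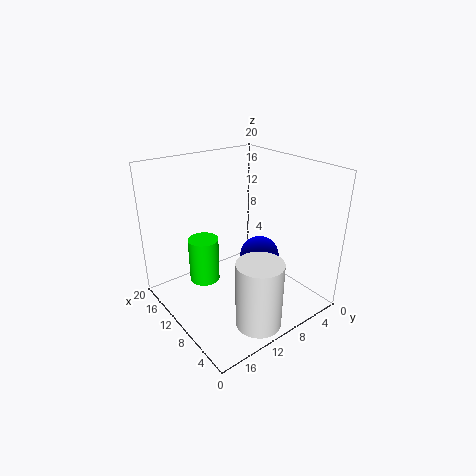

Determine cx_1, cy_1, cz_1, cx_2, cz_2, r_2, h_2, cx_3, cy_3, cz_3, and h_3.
cx_1 = 11, cy_1 = 5, cz_1 = 5, cx_2 = 3, cz_2 = 1, r_2 = 3, h_2 = 9, cx_3 = 11, cy_3 = 15, cz_3 = 5, h_3 = 6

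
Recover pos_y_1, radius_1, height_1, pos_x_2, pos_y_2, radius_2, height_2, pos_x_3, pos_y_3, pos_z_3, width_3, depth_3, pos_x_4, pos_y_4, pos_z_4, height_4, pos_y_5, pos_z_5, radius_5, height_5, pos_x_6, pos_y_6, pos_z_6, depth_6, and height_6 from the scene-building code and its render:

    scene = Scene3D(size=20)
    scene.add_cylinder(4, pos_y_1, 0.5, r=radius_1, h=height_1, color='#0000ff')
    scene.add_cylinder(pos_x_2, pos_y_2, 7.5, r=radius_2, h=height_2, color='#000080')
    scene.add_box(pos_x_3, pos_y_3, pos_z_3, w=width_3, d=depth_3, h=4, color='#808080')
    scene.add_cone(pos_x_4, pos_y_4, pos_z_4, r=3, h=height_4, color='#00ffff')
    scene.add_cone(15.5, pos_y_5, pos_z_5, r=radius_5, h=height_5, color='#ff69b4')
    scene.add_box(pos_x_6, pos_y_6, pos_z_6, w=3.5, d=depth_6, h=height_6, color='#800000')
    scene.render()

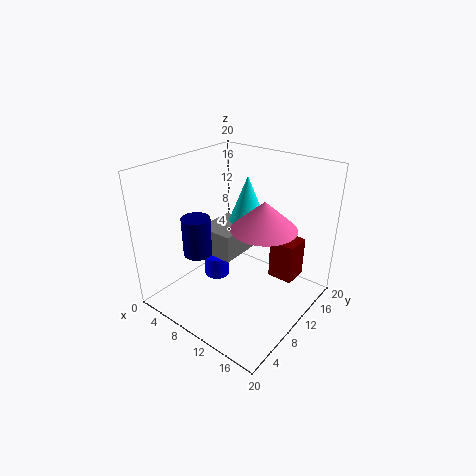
pos_y_1 = 12; radius_1 = 2; height_1 = 3.5; pos_x_2 = 5.5; pos_y_2 = 6.5; radius_2 = 2; height_2 = 5.5; pos_x_3 = 3.5; pos_y_3 = 9; pos_z_3 = 6; width_3 = 5.5; depth_3 = 6.5; pos_x_4 = 7.5; pos_y_4 = 15.5; pos_z_4 = 9.5; height_4 = 7.5; pos_y_5 = 8; pos_z_5 = 14; radius_5 = 4; height_5 = 3.5; pos_x_6 = 14; pos_y_6 = 12; pos_z_6 = 4.5; depth_6 = 3.5; height_6 = 5.5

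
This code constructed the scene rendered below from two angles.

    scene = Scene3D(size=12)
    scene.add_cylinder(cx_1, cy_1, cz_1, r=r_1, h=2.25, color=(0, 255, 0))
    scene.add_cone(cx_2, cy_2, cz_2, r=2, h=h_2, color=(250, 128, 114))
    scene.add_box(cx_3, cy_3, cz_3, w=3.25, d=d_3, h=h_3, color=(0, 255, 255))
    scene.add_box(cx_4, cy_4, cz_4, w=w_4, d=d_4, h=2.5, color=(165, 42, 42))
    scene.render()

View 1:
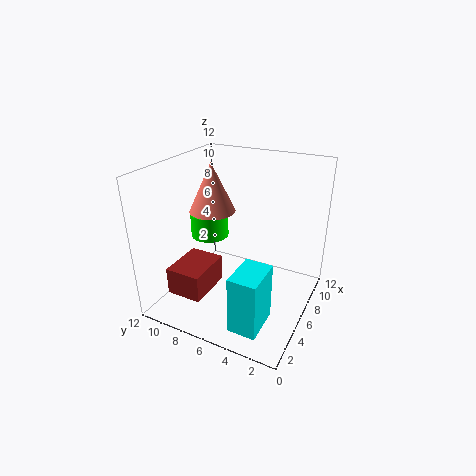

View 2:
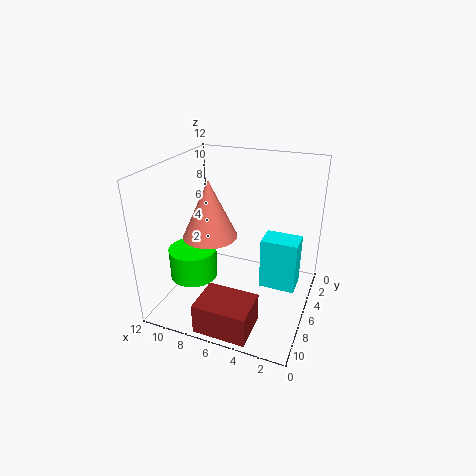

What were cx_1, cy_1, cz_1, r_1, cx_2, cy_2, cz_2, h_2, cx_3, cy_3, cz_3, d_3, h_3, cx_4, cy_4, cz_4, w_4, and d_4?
cx_1 = 8; cy_1 = 10; cz_1 = 4.5; r_1 = 1.75; cx_2 = 7; cy_2 = 9; cz_2 = 7.5; h_2 = 4.25; cx_3 = 1.25; cy_3 = 2.25; cz_3 = 0.5; d_3 = 2.25; h_3 = 4.75; cx_4 = 3.25; cy_4 = 8.5; cz_4 = 0.25; w_4 = 4.25; d_4 = 3.25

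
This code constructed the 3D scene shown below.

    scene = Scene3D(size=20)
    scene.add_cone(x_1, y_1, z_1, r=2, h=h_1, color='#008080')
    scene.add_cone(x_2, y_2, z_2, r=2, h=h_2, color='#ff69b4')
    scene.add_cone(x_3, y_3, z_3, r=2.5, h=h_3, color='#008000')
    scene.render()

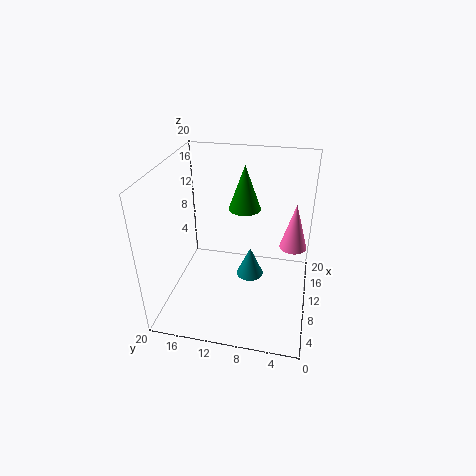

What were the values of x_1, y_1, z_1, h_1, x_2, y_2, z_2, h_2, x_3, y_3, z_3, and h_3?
x_1 = 11.5, y_1 = 8.5, z_1 = 3, h_1 = 4.5, x_2 = 14, y_2 = 2.5, z_2 = 7, h_2 = 7, x_3 = 17, y_3 = 10.5, z_3 = 11, h_3 = 7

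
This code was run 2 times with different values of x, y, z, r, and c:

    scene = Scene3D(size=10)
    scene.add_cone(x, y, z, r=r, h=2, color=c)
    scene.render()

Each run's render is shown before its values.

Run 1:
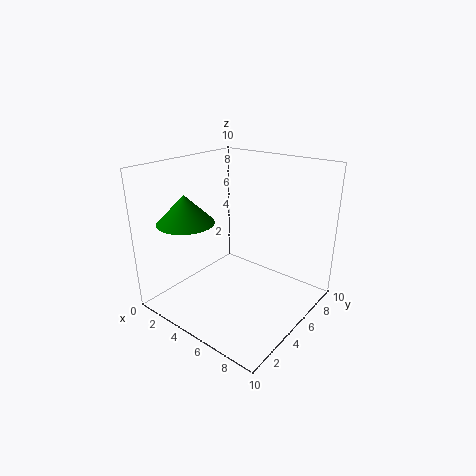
x = 2
y = 3
z = 6
r = 2
c = 'green'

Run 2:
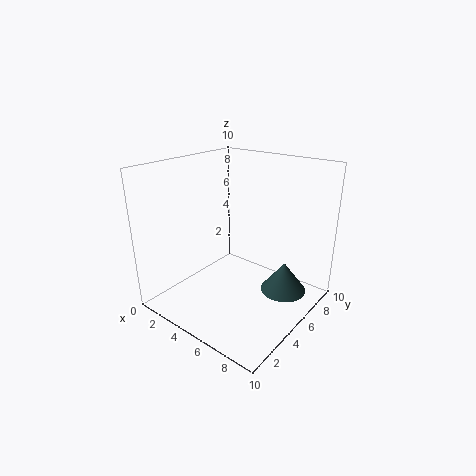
x = 8.5
y = 5.5
z = 2
r = 1.5
c = 'darkslategray'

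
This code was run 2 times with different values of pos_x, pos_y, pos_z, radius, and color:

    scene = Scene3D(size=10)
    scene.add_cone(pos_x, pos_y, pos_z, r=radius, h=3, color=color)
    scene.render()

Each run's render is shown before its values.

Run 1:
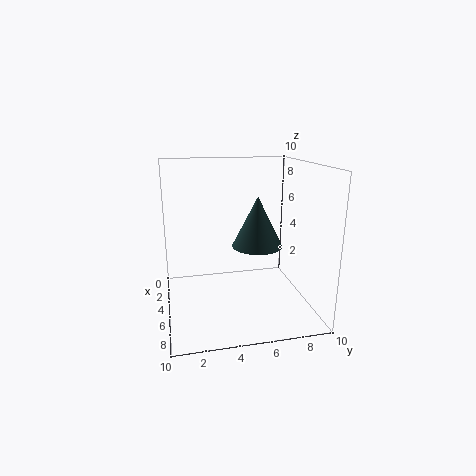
pos_x = 8
pos_y = 5.5
pos_z = 5.5
radius = 1.5
color = 'darkslategray'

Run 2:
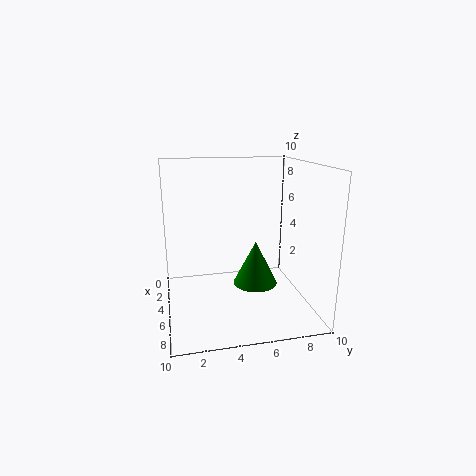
pos_x = 6
pos_y = 6
pos_z = 2
radius = 1.5
color = 'green'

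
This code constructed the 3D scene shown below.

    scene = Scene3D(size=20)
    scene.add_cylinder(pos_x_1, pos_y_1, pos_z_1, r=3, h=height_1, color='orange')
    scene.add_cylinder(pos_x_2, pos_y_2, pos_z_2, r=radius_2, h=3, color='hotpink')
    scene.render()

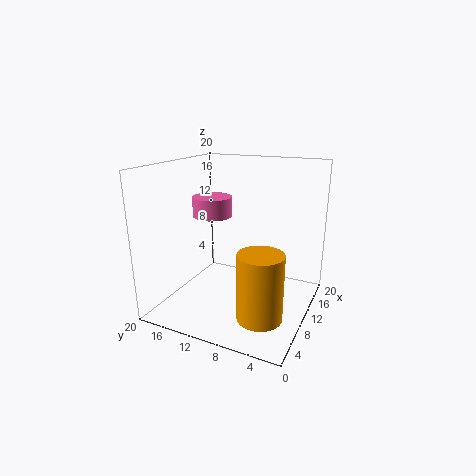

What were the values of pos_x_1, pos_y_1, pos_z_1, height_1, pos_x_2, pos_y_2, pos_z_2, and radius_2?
pos_x_1 = 6, pos_y_1 = 5, pos_z_1 = 1, height_1 = 9, pos_x_2 = 13.5, pos_y_2 = 16, pos_z_2 = 11.5, radius_2 = 3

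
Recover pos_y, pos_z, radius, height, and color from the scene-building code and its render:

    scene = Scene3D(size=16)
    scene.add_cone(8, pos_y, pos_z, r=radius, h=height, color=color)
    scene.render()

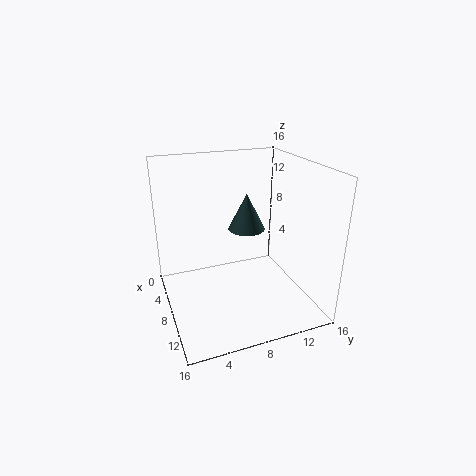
pos_y = 9, pos_z = 9, radius = 2, height = 4, color = 'darkslategray'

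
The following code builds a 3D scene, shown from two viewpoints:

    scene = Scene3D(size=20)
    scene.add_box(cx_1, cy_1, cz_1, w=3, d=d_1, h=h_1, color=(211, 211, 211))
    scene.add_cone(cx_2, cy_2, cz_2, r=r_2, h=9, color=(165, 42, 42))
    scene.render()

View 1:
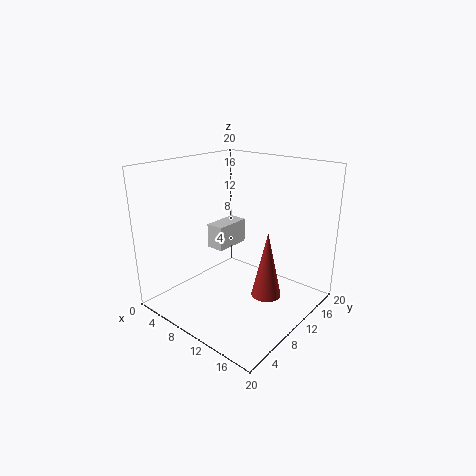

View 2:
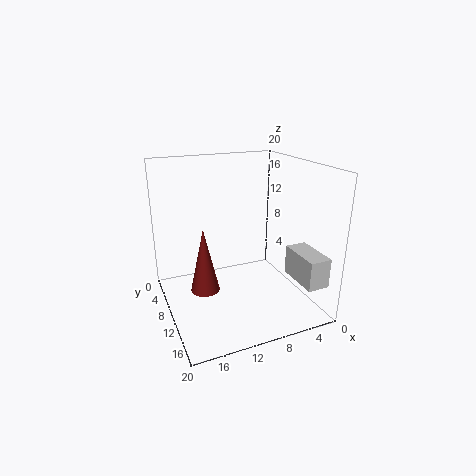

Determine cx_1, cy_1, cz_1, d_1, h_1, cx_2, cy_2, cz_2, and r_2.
cx_1 = 1; cy_1 = 13; cz_1 = 5; d_1 = 6; h_1 = 4; cx_2 = 15; cy_2 = 10; cz_2 = 3; r_2 = 2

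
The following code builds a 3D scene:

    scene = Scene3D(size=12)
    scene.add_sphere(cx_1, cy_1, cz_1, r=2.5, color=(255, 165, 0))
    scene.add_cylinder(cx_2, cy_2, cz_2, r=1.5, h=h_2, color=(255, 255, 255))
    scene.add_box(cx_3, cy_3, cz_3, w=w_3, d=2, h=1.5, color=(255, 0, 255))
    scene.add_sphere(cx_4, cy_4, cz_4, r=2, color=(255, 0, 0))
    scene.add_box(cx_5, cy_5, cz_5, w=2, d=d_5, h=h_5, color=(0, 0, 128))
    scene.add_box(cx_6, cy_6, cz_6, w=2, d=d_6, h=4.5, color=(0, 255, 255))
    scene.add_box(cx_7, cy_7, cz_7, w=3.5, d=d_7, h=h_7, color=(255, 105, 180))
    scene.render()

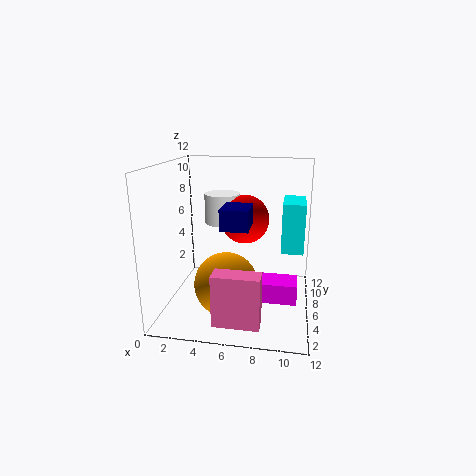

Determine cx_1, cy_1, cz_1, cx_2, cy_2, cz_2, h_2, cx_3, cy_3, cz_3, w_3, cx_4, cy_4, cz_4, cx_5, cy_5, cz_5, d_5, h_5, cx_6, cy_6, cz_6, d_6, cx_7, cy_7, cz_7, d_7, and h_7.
cx_1 = 5.5
cy_1 = 3.5
cz_1 = 3
cx_2 = 4.5
cy_2 = 7
cz_2 = 7
h_2 = 2.5
cx_3 = 7
cy_3 = 2
cz_3 = 2.5
w_3 = 4
cx_4 = 6.5
cy_4 = 6.5
cz_4 = 7.5
cx_5 = 5.5
cy_5 = 1.5
cz_5 = 8
d_5 = 2.5
h_5 = 1.5
cx_6 = 9.5
cy_6 = 8
cz_6 = 4
d_6 = 4
cx_7 = 5
cy_7 = 0.5
cz_7 = 1
d_7 = 1.5
h_7 = 4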